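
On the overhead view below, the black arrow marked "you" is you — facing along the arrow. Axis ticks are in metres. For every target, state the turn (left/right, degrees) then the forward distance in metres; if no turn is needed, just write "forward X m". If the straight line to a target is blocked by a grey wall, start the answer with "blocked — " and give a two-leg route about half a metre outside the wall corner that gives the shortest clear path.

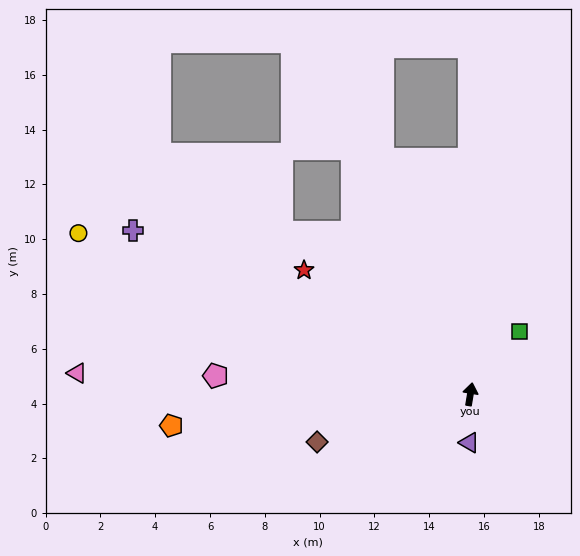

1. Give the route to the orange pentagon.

turn left 105°, forward 11.0 m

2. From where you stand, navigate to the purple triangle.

turn right 172°, forward 1.8 m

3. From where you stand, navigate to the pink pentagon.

turn left 95°, forward 9.3 m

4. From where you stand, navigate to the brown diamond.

turn left 117°, forward 5.9 m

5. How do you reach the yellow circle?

turn left 77°, forward 15.5 m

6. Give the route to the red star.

turn left 63°, forward 7.6 m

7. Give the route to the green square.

turn right 29°, forward 2.9 m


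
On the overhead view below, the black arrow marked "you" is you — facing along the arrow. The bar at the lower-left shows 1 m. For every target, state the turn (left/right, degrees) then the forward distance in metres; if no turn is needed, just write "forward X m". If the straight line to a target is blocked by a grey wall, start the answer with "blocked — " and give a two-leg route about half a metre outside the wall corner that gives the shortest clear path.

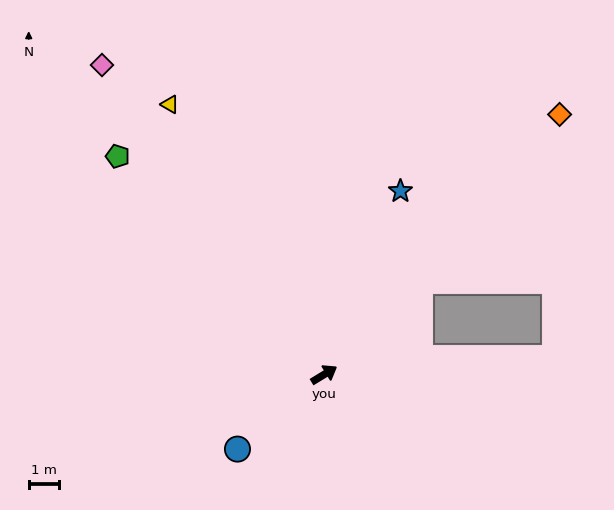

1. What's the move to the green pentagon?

turn left 102°, forward 10.0 m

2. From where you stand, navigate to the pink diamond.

turn left 94°, forward 12.7 m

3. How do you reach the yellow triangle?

turn left 88°, forward 10.4 m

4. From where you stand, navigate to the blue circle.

turn right 171°, forward 3.8 m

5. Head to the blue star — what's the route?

turn left 36°, forward 6.6 m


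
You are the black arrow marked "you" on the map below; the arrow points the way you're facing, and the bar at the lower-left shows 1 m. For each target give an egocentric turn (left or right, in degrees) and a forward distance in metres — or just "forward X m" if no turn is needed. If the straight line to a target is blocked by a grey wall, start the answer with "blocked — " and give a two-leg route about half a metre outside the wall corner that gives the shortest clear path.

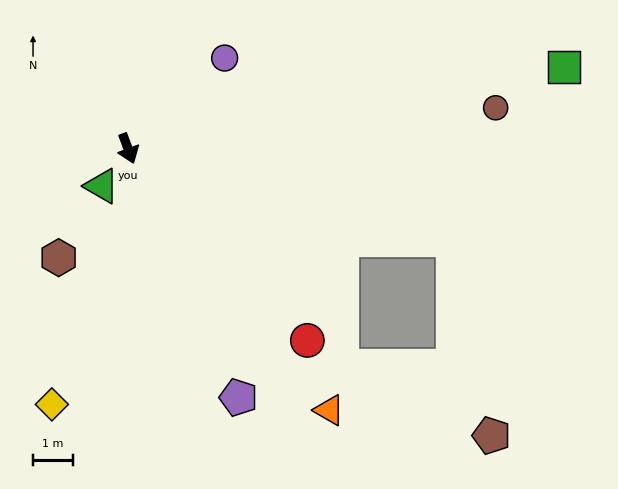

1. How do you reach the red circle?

turn left 23°, forward 6.5 m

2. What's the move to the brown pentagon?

blocked — turn left 54°, forward 8.4 m, then turn right 63°, forward 5.0 m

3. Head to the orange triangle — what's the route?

turn left 17°, forward 8.2 m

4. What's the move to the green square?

turn left 80°, forward 11.0 m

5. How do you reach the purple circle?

turn left 113°, forward 3.3 m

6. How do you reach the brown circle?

turn left 76°, forward 9.2 m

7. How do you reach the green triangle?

turn right 56°, forward 1.1 m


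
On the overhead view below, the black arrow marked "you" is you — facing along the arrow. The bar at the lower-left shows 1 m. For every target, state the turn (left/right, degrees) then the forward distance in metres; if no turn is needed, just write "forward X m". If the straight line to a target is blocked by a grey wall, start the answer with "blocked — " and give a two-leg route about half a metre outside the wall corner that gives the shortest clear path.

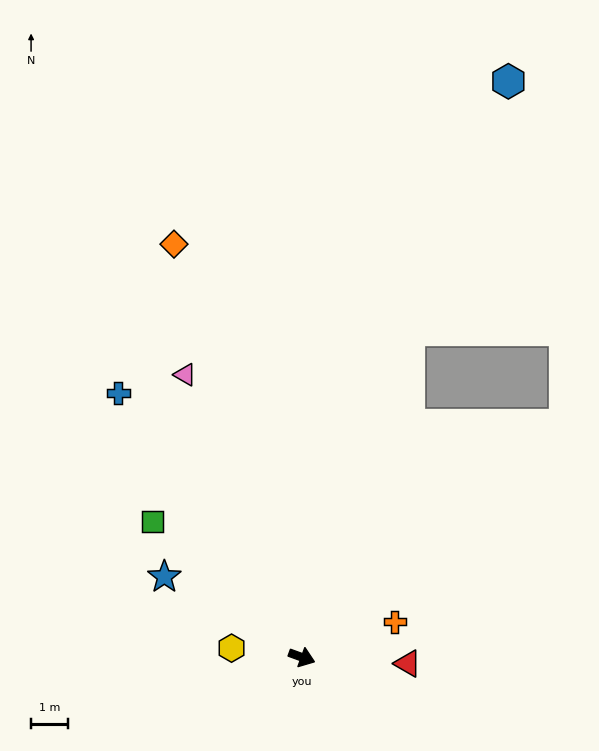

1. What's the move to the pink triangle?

turn left 132°, forward 8.3 m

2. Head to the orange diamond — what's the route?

turn left 127°, forward 11.7 m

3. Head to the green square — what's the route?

turn left 158°, forward 5.5 m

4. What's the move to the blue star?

turn left 170°, forward 4.3 m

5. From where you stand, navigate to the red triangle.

turn left 17°, forward 2.9 m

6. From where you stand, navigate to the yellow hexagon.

turn right 167°, forward 1.9 m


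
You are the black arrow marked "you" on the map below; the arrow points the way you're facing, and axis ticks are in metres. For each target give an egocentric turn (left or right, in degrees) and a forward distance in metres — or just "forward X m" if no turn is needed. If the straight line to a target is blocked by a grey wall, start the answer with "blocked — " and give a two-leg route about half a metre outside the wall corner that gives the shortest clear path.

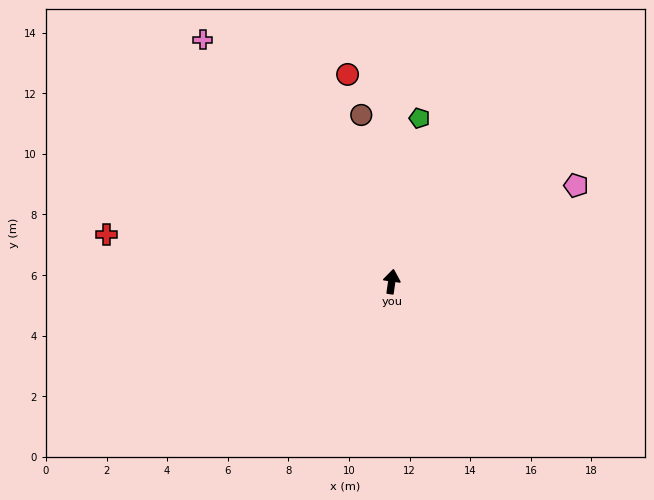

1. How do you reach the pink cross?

turn left 46°, forward 10.1 m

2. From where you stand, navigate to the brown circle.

turn left 18°, forward 5.6 m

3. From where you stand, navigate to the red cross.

turn left 89°, forward 9.5 m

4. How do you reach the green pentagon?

forward 5.5 m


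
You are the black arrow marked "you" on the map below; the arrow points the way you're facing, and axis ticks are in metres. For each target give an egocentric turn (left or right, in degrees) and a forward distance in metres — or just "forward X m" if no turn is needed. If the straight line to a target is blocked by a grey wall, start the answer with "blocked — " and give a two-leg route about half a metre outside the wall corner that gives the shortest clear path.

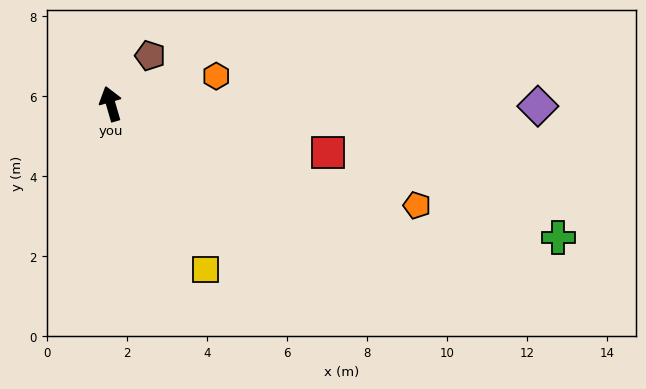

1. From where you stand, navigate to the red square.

turn right 119°, forward 5.6 m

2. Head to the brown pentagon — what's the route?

turn right 55°, forward 1.6 m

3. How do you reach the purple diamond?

turn right 106°, forward 10.7 m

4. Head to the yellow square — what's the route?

turn right 166°, forward 4.8 m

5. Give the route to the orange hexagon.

turn right 91°, forward 2.7 m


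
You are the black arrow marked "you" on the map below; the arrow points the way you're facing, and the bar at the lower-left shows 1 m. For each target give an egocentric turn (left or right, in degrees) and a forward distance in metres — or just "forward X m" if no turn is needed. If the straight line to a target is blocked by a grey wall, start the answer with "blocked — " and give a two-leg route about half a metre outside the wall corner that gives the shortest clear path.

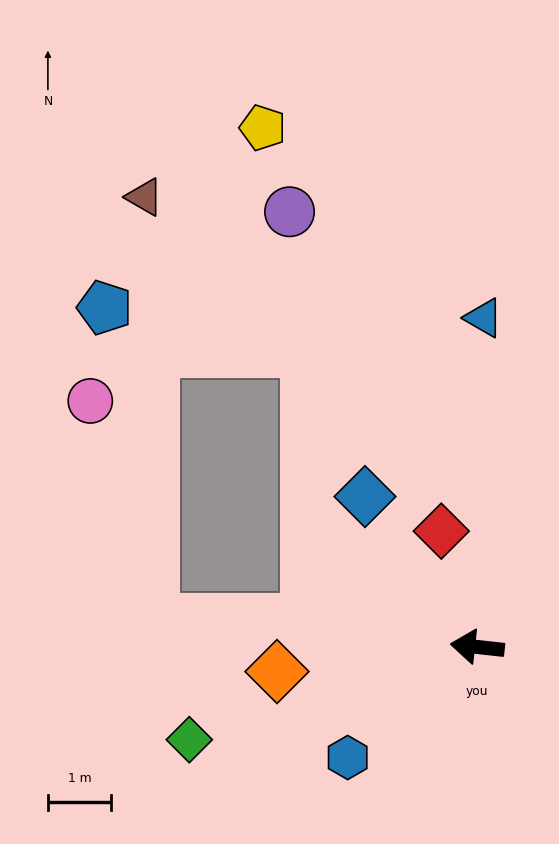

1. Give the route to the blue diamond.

turn right 47°, forward 3.0 m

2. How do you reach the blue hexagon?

turn left 47°, forward 2.7 m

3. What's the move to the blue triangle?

turn right 85°, forward 5.2 m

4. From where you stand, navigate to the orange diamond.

turn left 13°, forward 3.2 m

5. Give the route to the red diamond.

turn right 66°, forward 1.9 m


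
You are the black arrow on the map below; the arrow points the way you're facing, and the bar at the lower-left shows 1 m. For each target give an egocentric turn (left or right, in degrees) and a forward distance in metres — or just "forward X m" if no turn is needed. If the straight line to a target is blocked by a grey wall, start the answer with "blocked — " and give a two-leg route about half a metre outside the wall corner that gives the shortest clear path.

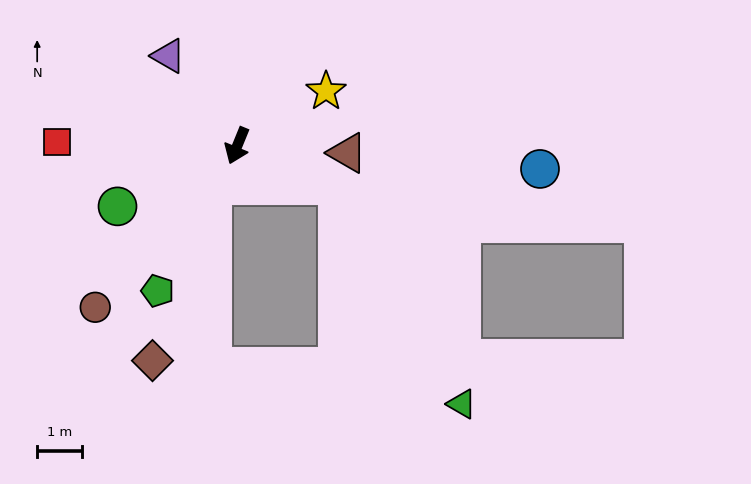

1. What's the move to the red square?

turn right 69°, forward 4.0 m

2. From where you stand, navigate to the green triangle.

blocked — turn left 91°, forward 2.4 m, then turn right 39°, forward 5.6 m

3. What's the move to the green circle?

turn right 41°, forward 3.0 m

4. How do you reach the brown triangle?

turn left 109°, forward 2.5 m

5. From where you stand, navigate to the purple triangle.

turn right 120°, forward 2.5 m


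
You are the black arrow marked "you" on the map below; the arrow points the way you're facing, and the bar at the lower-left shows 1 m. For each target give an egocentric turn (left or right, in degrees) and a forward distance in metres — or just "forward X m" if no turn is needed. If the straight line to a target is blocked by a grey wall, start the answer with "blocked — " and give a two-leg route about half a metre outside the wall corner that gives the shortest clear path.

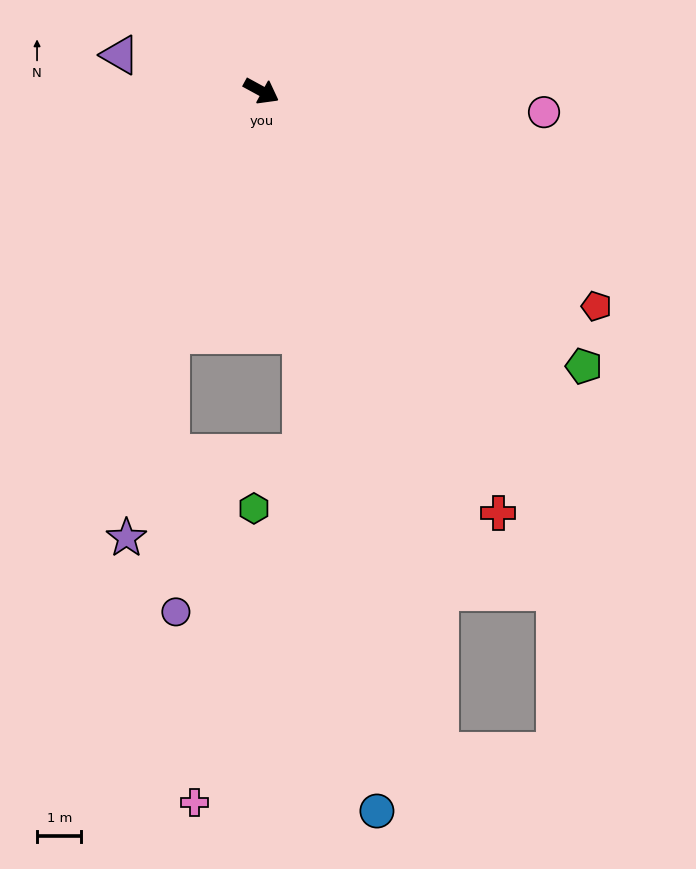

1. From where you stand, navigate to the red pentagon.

turn right 4°, forward 9.0 m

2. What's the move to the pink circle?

turn left 24°, forward 6.4 m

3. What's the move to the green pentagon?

turn right 12°, forward 9.6 m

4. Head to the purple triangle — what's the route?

turn right 166°, forward 3.3 m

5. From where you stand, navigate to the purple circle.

blocked — turn right 82°, forward 5.9 m, then turn left 22°, forward 6.3 m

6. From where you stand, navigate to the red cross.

turn right 32°, forward 10.9 m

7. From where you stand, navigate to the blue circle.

turn right 52°, forward 16.5 m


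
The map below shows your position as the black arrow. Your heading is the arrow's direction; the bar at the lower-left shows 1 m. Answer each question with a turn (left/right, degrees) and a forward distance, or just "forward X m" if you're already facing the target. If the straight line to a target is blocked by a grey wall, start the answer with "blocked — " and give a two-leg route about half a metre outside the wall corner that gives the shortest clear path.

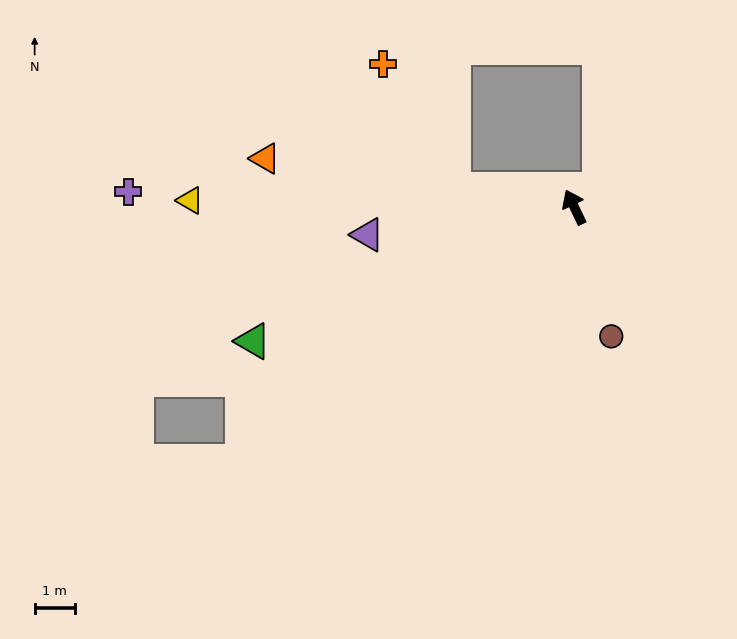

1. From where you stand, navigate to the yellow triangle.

turn left 63°, forward 9.5 m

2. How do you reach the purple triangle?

turn left 72°, forward 5.1 m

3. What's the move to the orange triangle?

turn left 55°, forward 7.7 m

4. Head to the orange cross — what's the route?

blocked — turn left 56°, forward 3.0 m, then turn right 52°, forward 3.5 m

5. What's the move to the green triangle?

turn left 87°, forward 8.6 m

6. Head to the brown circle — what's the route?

turn left 170°, forward 3.3 m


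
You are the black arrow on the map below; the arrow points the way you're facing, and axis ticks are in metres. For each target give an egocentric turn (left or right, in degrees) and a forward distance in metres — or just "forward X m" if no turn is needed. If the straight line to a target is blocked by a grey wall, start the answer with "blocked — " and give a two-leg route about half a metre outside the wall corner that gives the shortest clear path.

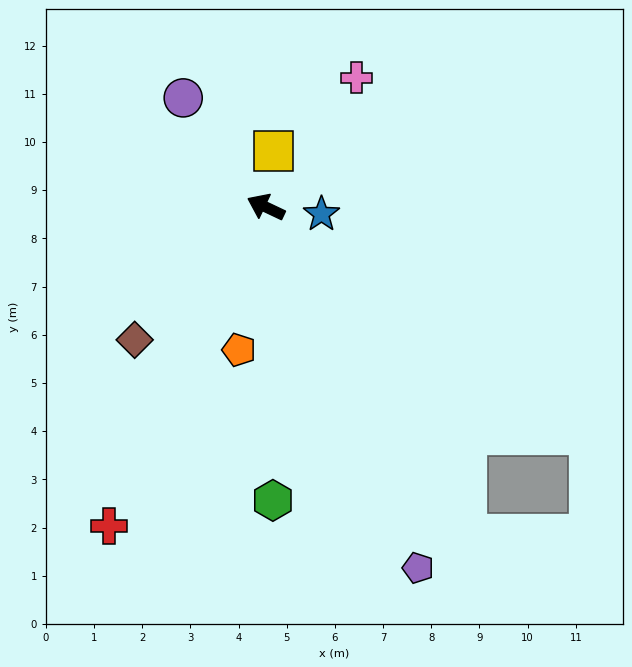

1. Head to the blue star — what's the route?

turn right 162°, forward 1.2 m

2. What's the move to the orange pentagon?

turn left 105°, forward 3.0 m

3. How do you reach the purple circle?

turn right 28°, forward 2.8 m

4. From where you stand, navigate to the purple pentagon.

turn left 138°, forward 8.1 m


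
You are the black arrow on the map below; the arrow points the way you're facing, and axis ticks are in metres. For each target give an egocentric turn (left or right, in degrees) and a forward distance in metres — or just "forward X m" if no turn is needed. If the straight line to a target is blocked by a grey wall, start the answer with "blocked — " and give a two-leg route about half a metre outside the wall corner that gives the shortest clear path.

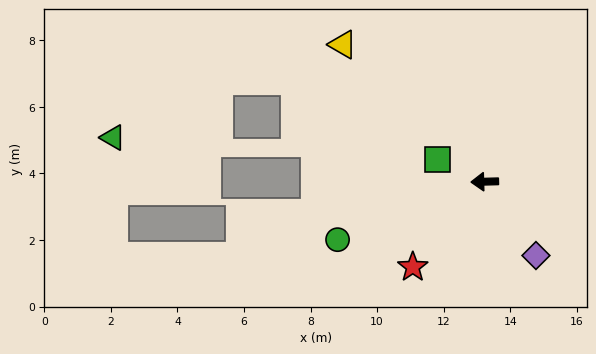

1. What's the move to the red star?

turn left 48°, forward 3.4 m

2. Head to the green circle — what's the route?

turn left 20°, forward 4.8 m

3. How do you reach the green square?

turn right 27°, forward 1.6 m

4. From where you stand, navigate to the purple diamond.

turn left 123°, forward 2.7 m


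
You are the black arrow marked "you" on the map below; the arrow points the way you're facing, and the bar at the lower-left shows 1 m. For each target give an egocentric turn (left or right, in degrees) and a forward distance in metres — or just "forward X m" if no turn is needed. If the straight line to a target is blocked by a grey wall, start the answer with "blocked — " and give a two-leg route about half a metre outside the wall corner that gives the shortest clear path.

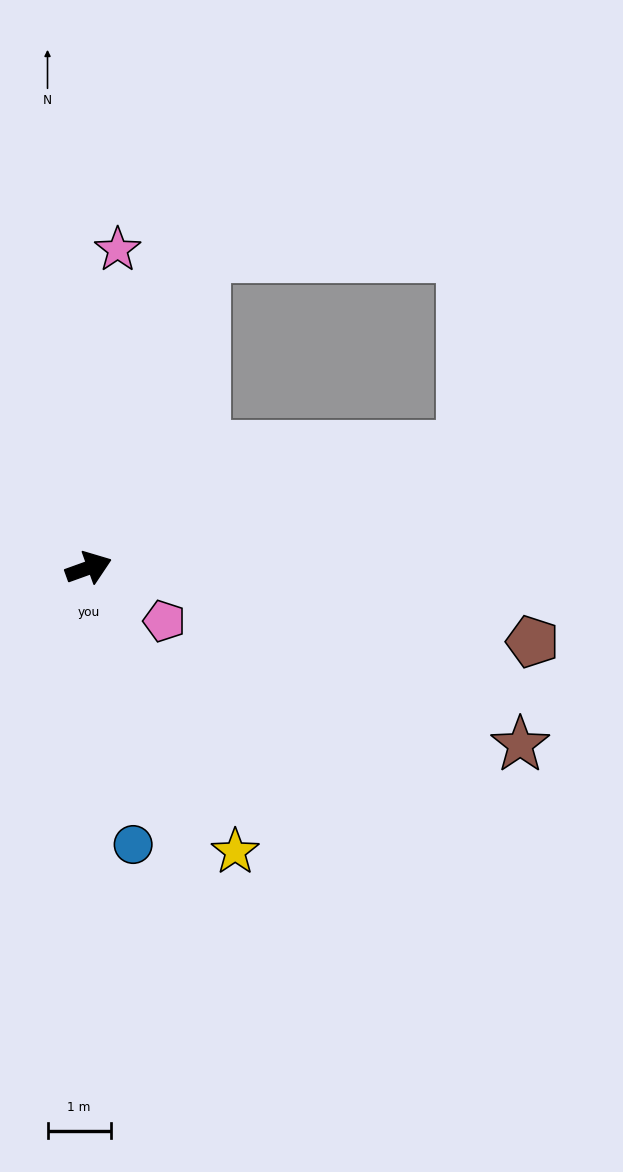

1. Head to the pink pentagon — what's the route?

turn right 55°, forward 1.5 m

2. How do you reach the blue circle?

turn right 101°, forward 4.4 m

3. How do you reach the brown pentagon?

turn right 29°, forward 7.1 m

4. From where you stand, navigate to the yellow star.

turn right 82°, forward 5.1 m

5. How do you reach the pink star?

turn left 65°, forward 5.1 m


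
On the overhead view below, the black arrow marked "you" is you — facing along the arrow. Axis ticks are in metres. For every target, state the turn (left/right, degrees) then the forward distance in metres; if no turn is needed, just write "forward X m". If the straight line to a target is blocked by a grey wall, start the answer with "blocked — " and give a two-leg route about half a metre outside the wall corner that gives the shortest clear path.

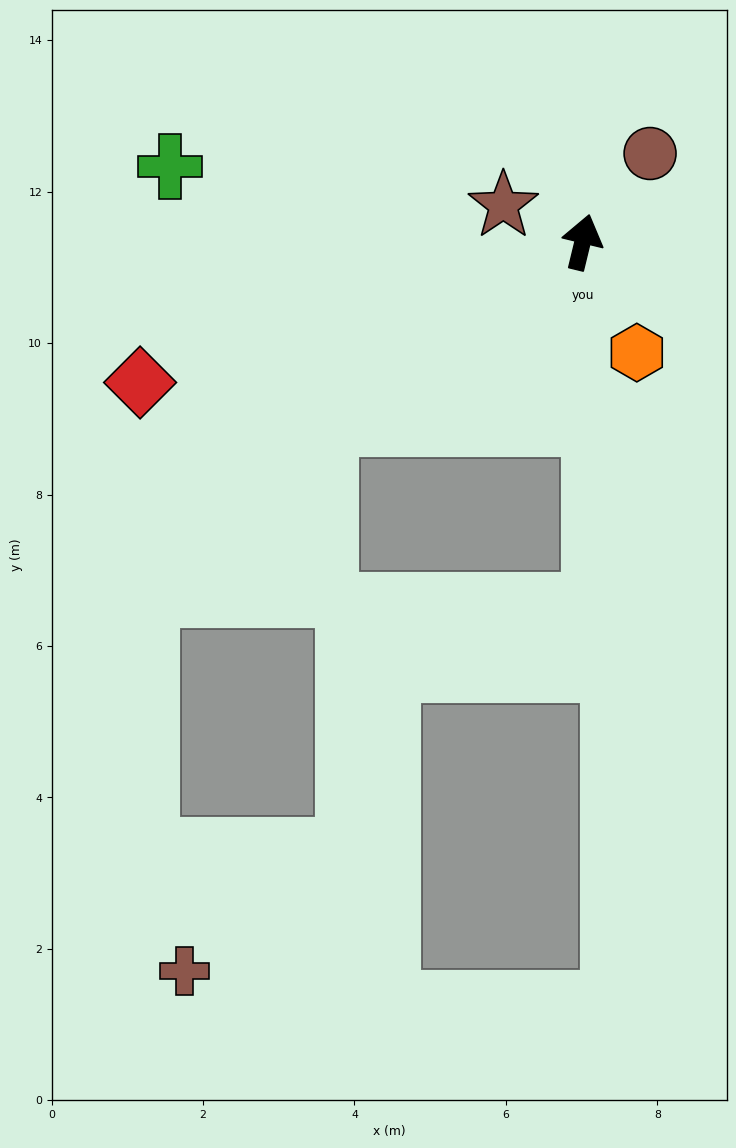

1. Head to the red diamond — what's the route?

turn left 121°, forward 6.1 m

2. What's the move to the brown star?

turn left 79°, forward 1.2 m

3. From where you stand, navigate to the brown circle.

turn right 24°, forward 1.5 m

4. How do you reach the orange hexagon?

turn right 140°, forward 1.6 m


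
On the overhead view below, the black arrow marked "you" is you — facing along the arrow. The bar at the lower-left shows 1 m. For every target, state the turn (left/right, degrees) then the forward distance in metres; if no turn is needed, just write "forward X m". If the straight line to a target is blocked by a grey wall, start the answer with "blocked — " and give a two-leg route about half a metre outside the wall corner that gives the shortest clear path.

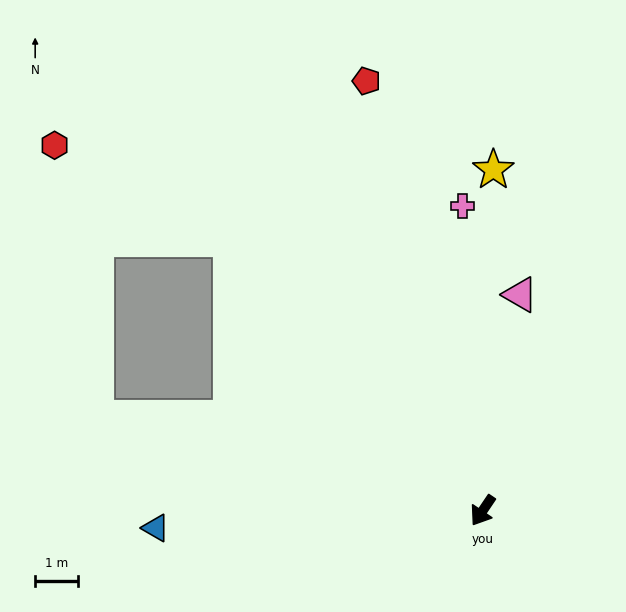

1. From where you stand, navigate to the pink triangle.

turn right 156°, forward 5.1 m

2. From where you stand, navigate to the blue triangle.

turn right 53°, forward 7.7 m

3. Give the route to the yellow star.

turn right 148°, forward 8.0 m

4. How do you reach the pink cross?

turn right 142°, forward 7.2 m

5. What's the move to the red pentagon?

turn right 131°, forward 10.4 m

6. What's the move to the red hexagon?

blocked — turn right 103°, forward 8.7 m, then turn left 19°, forward 4.7 m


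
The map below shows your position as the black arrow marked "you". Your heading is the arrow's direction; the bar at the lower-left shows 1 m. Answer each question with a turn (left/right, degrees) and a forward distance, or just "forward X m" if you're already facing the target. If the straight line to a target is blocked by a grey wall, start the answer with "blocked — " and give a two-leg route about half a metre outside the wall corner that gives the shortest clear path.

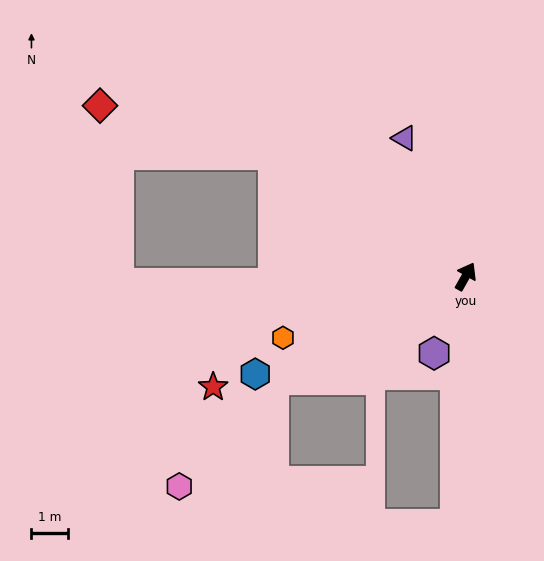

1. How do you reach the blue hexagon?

turn left 144°, forward 6.4 m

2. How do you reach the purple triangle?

turn left 53°, forward 4.2 m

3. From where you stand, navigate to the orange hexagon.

turn left 138°, forward 5.3 m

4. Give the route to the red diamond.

blocked — turn left 87°, forward 6.3 m, then turn left 17°, forward 5.0 m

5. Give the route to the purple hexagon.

turn right 173°, forward 2.3 m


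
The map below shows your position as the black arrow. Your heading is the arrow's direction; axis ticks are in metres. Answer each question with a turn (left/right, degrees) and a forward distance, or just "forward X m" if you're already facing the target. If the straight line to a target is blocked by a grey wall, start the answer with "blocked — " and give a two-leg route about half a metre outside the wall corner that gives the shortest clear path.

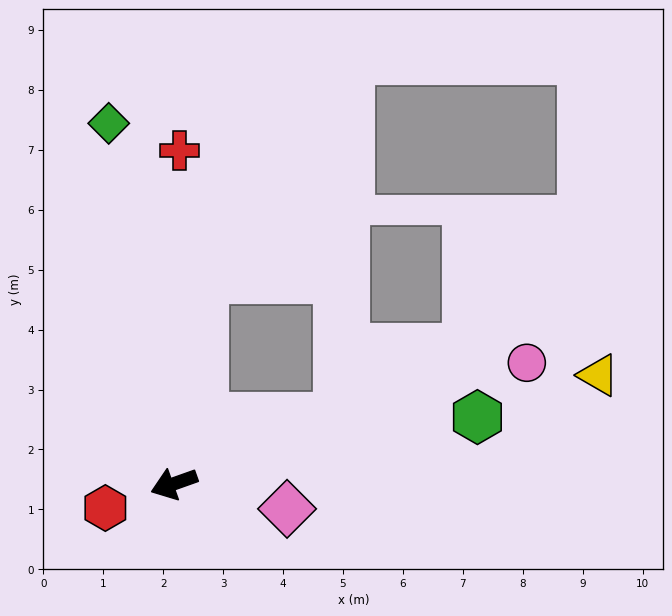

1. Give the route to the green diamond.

turn right 99°, forward 6.1 m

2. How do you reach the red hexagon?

forward 1.2 m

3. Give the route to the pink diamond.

turn left 148°, forward 1.9 m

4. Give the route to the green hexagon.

turn left 173°, forward 5.2 m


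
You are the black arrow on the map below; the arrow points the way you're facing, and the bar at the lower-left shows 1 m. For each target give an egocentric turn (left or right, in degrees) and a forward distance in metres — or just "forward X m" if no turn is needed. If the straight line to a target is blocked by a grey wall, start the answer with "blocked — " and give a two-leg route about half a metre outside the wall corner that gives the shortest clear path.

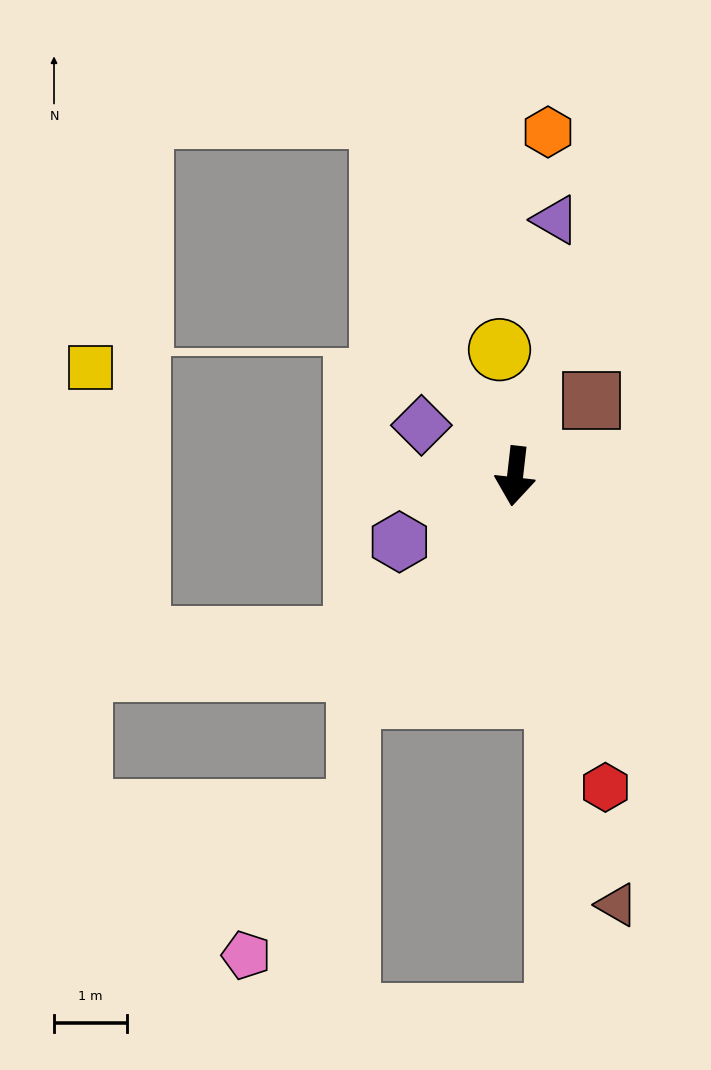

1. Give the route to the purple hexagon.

turn right 54°, forward 1.8 m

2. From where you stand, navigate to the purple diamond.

turn right 112°, forward 1.5 m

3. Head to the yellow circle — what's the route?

turn right 166°, forward 1.7 m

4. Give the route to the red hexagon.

turn left 23°, forward 4.4 m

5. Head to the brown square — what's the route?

turn left 141°, forward 1.5 m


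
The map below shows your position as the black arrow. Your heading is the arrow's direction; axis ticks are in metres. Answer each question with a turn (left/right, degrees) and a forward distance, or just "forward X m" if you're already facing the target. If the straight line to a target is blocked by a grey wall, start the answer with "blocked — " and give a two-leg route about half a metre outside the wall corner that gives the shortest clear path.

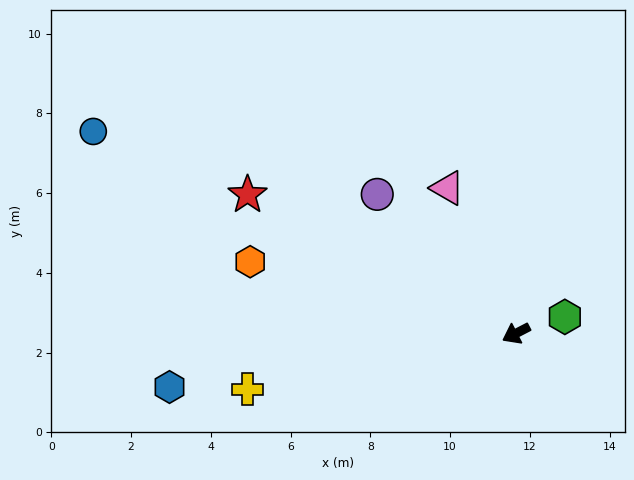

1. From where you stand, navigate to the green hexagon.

turn left 171°, forward 1.3 m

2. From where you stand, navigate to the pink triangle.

turn right 92°, forward 4.0 m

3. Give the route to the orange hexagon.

turn right 42°, forward 6.9 m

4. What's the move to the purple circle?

turn right 72°, forward 4.9 m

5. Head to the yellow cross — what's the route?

turn right 16°, forward 6.9 m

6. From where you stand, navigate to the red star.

turn right 55°, forward 7.6 m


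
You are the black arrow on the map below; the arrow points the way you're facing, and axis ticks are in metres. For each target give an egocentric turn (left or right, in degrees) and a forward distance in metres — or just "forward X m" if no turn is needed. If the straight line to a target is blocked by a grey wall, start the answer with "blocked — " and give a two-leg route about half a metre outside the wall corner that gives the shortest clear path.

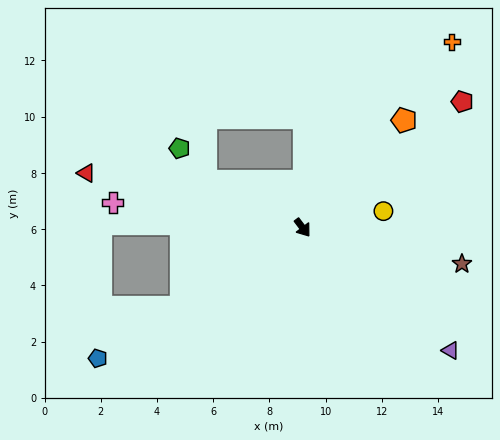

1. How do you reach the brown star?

turn left 40°, forward 5.8 m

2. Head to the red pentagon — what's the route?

turn left 91°, forward 7.2 m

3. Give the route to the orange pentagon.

turn left 100°, forward 5.3 m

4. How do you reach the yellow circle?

turn left 64°, forward 2.9 m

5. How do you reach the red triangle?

turn right 141°, forward 7.9 m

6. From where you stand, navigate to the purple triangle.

turn left 13°, forward 6.8 m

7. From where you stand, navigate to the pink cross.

turn right 135°, forward 6.8 m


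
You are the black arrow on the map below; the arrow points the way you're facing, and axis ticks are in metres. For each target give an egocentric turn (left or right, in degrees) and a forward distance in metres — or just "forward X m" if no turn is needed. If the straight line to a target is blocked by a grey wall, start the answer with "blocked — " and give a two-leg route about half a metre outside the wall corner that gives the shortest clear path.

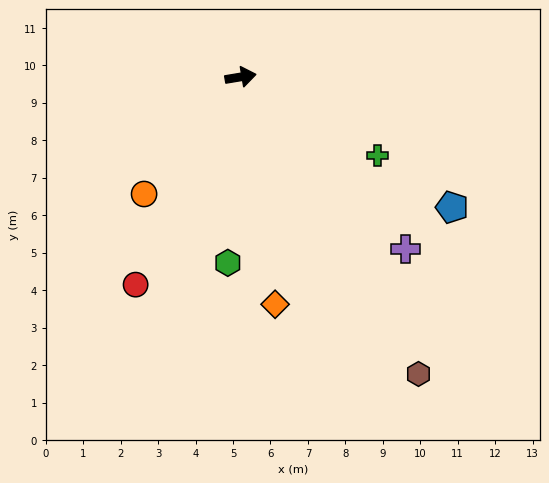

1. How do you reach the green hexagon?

turn right 103°, forward 5.0 m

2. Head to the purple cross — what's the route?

turn right 56°, forward 6.4 m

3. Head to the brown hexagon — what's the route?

turn right 69°, forward 9.2 m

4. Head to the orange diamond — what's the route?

turn right 91°, forward 6.1 m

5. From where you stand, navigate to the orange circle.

turn right 139°, forward 4.1 m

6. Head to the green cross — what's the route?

turn right 39°, forward 4.2 m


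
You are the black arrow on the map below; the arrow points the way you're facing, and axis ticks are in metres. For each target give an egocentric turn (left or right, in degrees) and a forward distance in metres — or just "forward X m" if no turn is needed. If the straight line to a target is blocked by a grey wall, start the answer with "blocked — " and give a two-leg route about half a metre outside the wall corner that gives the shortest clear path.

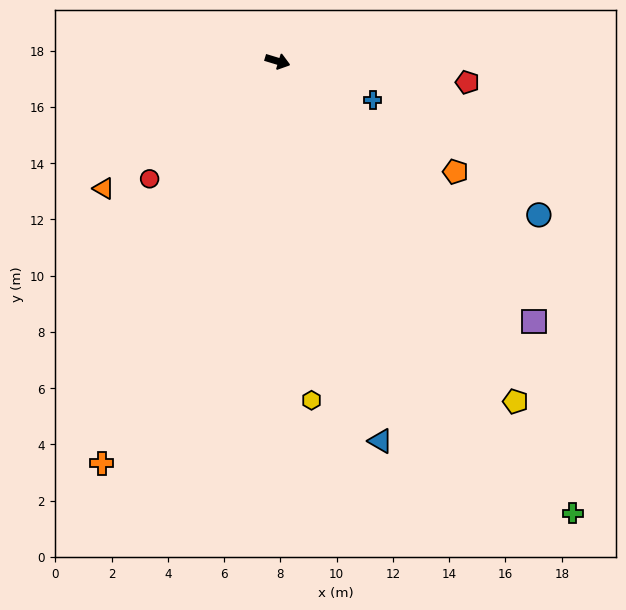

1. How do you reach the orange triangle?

turn right 127°, forward 7.7 m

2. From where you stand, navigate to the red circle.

turn right 120°, forward 6.2 m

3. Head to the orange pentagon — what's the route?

turn right 15°, forward 7.4 m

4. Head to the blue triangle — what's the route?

turn right 58°, forward 14.0 m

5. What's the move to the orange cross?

turn right 97°, forward 15.6 m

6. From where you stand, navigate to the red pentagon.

turn left 11°, forward 6.8 m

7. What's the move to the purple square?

turn right 29°, forward 13.0 m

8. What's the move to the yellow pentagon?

turn right 38°, forward 14.8 m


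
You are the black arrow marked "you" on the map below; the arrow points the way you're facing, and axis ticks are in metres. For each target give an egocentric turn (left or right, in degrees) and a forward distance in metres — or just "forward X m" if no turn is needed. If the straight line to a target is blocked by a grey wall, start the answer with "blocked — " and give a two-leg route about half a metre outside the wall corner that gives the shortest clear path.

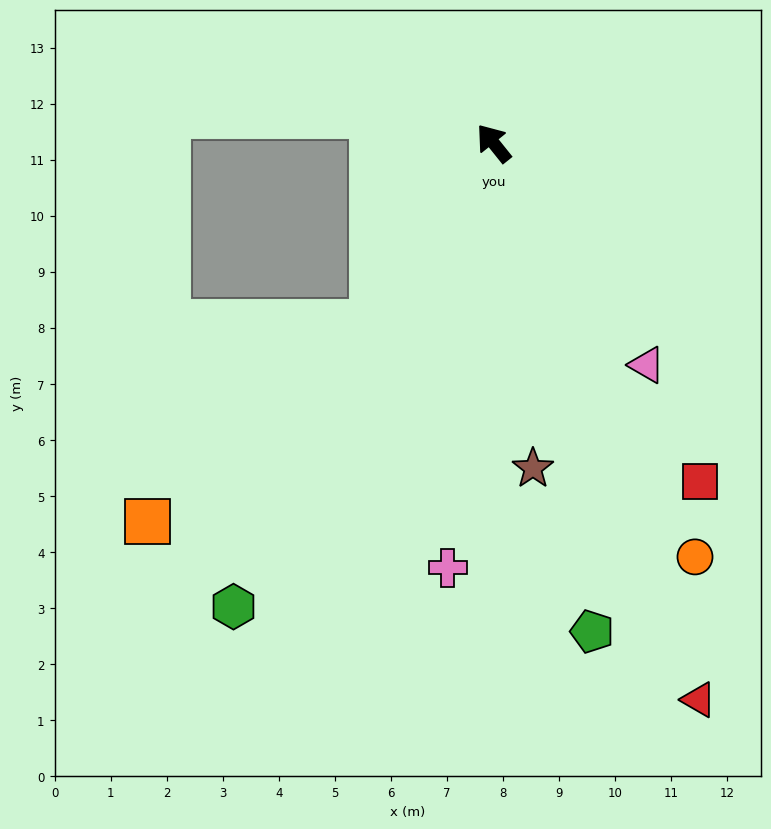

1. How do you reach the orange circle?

turn left 167°, forward 8.2 m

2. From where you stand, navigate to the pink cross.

turn left 135°, forward 7.6 m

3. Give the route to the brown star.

turn left 148°, forward 5.8 m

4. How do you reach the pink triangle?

turn left 176°, forward 4.8 m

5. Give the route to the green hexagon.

turn left 112°, forward 9.5 m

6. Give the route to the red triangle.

turn left 161°, forward 10.6 m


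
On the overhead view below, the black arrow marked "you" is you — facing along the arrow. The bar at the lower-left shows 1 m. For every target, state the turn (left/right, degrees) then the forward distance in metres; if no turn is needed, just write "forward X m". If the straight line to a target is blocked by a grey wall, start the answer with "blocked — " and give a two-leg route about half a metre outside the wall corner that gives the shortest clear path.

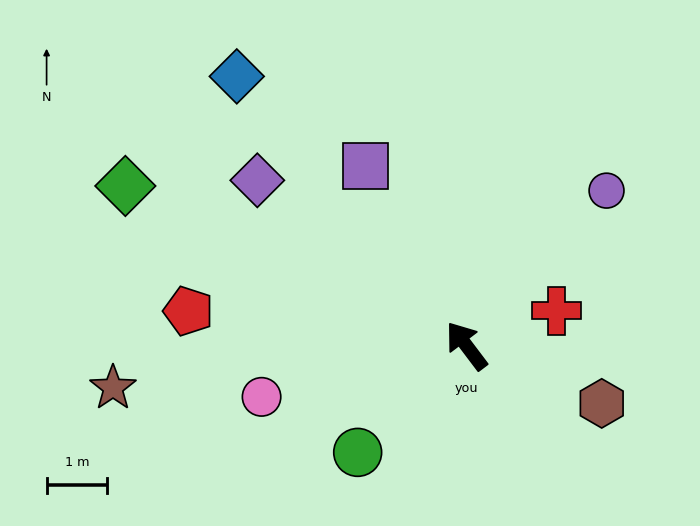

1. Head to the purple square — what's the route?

turn right 8°, forward 3.4 m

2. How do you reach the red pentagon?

turn left 46°, forward 4.6 m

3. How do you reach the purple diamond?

turn left 15°, forward 4.4 m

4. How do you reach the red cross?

turn right 106°, forward 1.6 m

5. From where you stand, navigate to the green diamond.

turn left 28°, forward 6.2 m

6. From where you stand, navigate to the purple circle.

turn right 79°, forward 3.4 m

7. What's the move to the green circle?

turn left 97°, forward 2.5 m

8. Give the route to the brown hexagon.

turn right 150°, forward 2.4 m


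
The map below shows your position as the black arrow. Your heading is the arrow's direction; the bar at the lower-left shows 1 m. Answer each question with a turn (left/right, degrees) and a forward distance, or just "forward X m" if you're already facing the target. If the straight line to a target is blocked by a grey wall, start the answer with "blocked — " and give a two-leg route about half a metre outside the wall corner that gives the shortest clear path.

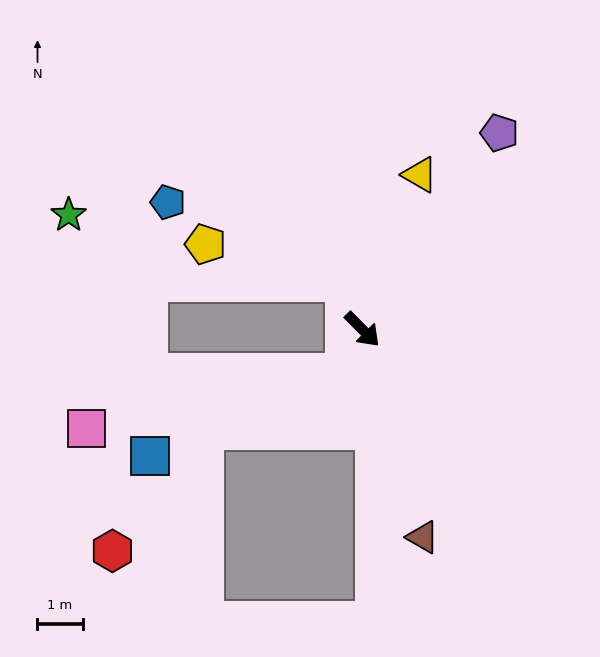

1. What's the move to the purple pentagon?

turn left 100°, forward 5.3 m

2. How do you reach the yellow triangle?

turn left 115°, forward 3.7 m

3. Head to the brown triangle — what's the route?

turn right 29°, forward 4.8 m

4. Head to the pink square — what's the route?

blocked — turn right 67°, forward 1.0 m, then turn right 55°, forward 5.8 m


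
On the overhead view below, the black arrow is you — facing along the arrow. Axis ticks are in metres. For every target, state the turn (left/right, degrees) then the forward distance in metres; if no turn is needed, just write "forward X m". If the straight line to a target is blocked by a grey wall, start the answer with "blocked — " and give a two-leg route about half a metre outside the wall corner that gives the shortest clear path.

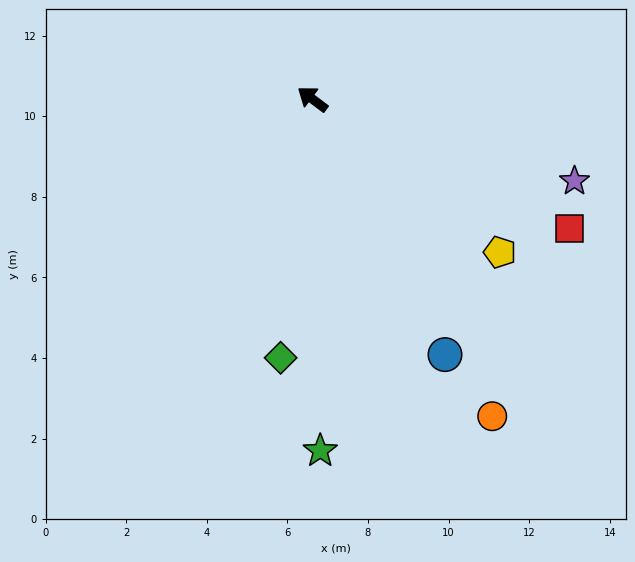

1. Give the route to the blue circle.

turn left 154°, forward 7.1 m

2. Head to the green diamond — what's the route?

turn left 120°, forward 6.5 m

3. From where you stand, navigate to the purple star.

turn right 160°, forward 6.8 m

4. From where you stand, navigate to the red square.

turn right 170°, forward 7.1 m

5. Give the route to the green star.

turn left 128°, forward 8.7 m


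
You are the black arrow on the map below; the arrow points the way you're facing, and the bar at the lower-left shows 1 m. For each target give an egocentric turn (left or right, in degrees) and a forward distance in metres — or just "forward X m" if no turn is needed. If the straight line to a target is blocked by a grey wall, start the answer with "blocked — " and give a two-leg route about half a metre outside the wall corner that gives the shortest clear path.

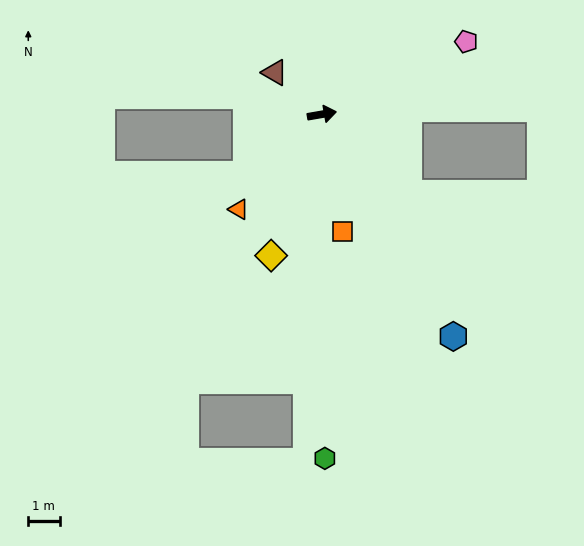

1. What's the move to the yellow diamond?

turn right 120°, forward 4.8 m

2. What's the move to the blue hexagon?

turn right 69°, forward 8.2 m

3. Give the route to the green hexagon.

turn right 99°, forward 11.0 m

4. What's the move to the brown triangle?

turn left 129°, forward 2.0 m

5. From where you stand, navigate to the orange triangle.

turn right 141°, forward 4.0 m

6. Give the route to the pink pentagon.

turn left 17°, forward 5.2 m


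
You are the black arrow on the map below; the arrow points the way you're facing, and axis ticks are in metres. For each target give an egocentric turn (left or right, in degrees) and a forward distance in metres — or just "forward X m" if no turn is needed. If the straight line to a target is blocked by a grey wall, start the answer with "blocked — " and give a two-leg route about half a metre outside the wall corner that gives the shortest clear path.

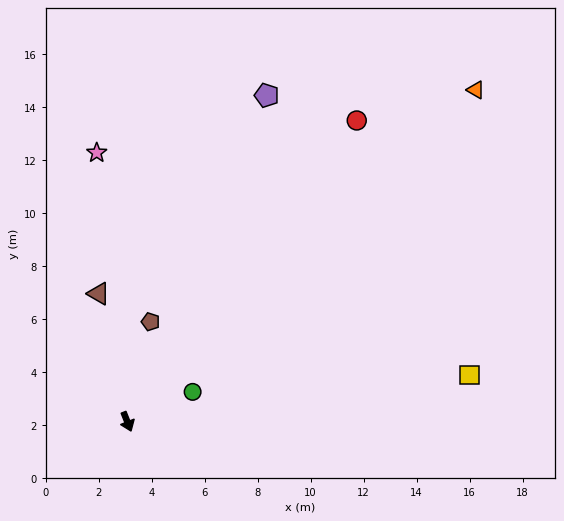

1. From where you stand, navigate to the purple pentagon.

turn left 135°, forward 13.4 m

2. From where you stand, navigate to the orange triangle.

turn left 112°, forward 18.2 m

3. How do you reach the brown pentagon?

turn left 145°, forward 3.9 m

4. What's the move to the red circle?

turn left 121°, forward 14.3 m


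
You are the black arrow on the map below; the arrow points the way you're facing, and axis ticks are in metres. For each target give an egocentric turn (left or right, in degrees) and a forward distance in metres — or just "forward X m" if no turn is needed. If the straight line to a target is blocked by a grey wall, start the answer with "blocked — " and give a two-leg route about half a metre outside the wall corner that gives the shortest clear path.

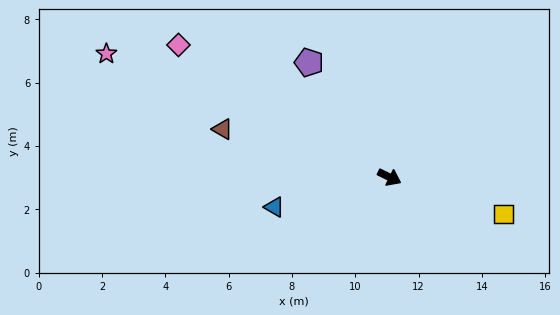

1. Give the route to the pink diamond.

turn left 174°, forward 7.9 m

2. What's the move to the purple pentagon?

turn left 151°, forward 4.4 m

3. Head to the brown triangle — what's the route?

turn right 170°, forward 5.5 m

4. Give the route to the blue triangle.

turn right 139°, forward 3.8 m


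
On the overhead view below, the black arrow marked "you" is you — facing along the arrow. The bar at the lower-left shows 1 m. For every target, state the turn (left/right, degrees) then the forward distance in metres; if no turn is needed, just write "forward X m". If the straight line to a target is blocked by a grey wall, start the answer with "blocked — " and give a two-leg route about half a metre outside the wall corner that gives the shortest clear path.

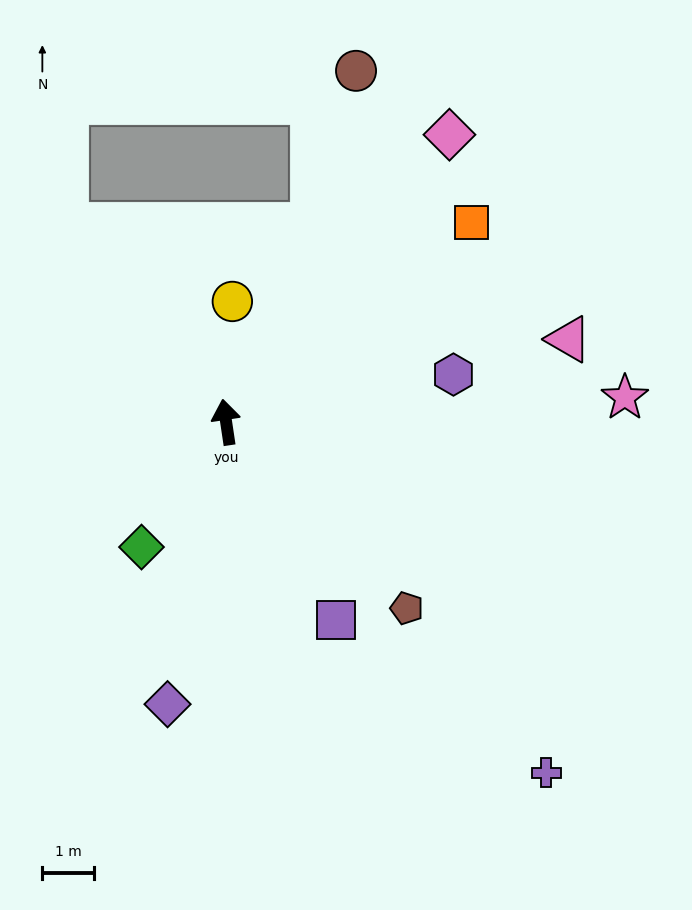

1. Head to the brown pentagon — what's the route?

turn right 144°, forward 5.0 m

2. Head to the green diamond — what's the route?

turn left 137°, forward 2.9 m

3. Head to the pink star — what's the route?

turn right 95°, forward 7.7 m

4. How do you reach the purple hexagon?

turn right 87°, forward 4.5 m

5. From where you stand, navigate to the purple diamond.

turn left 160°, forward 5.5 m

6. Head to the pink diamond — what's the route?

turn right 46°, forward 7.0 m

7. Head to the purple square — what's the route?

turn right 159°, forward 4.3 m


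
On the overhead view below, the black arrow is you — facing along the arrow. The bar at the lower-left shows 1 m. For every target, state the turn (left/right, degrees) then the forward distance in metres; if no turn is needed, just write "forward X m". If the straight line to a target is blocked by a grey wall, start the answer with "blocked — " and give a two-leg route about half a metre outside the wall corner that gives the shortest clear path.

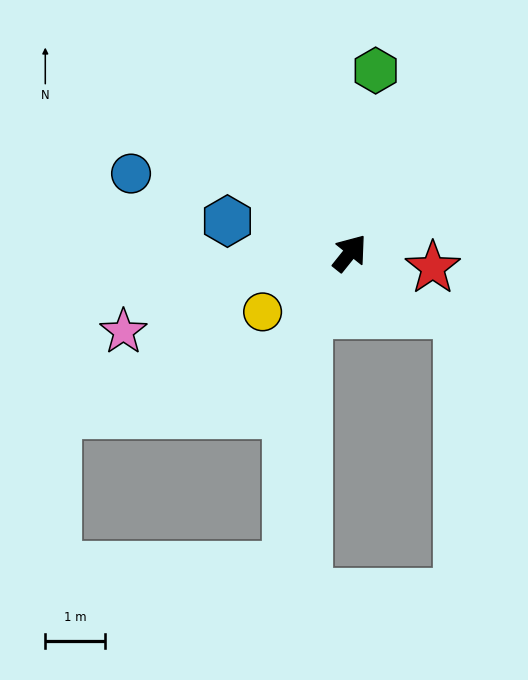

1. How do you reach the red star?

turn right 62°, forward 1.4 m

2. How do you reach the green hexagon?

turn left 31°, forward 3.1 m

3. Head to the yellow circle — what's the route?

turn left 163°, forward 1.8 m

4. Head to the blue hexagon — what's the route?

turn left 114°, forward 2.1 m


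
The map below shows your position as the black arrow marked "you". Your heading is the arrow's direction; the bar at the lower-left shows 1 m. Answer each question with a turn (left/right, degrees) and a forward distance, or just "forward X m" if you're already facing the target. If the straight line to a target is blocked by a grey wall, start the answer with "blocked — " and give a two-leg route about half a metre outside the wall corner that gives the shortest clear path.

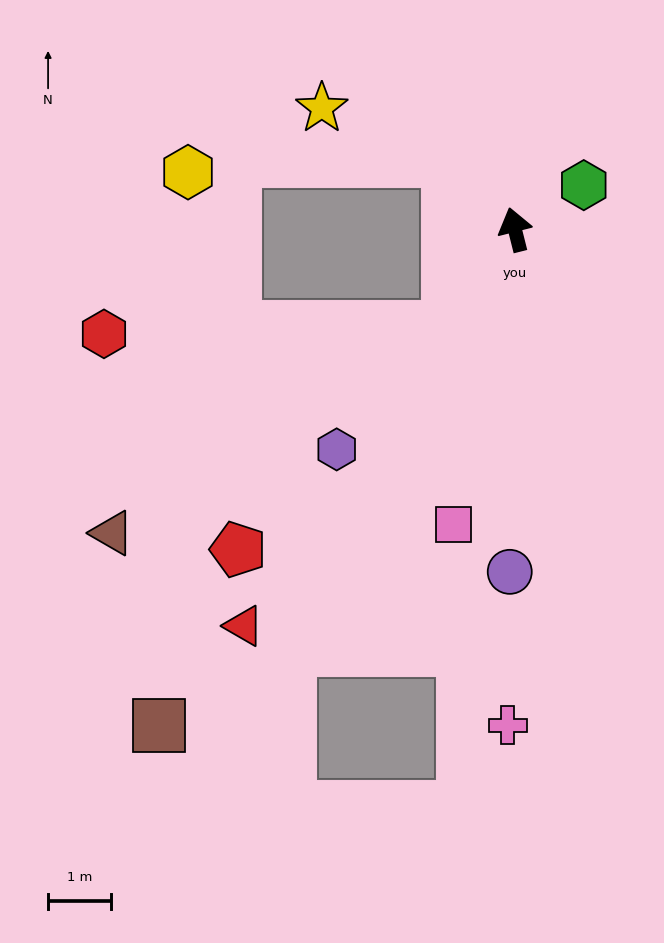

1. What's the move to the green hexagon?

turn right 71°, forward 1.3 m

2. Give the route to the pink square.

turn left 154°, forward 4.8 m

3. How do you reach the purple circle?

turn left 165°, forward 5.5 m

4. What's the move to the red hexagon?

blocked — turn left 132°, forward 1.9 m, then turn right 55°, forward 5.5 m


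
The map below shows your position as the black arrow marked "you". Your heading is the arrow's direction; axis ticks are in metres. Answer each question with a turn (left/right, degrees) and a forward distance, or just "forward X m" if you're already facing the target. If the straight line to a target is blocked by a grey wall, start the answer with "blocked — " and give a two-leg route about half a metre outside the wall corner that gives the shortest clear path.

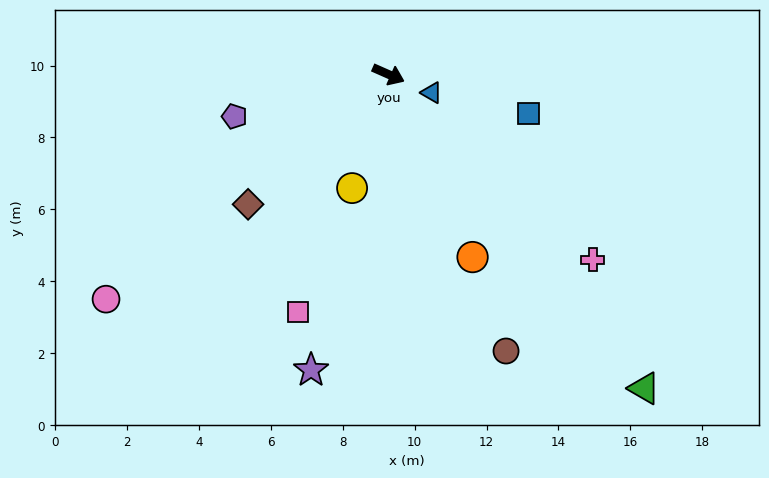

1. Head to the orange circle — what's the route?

turn right 41°, forward 5.6 m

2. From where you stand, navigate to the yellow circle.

turn right 84°, forward 3.3 m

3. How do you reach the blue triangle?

forward 1.3 m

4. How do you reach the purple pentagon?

turn right 141°, forward 4.4 m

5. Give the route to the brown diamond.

turn right 113°, forward 5.3 m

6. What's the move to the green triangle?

turn right 27°, forward 11.3 m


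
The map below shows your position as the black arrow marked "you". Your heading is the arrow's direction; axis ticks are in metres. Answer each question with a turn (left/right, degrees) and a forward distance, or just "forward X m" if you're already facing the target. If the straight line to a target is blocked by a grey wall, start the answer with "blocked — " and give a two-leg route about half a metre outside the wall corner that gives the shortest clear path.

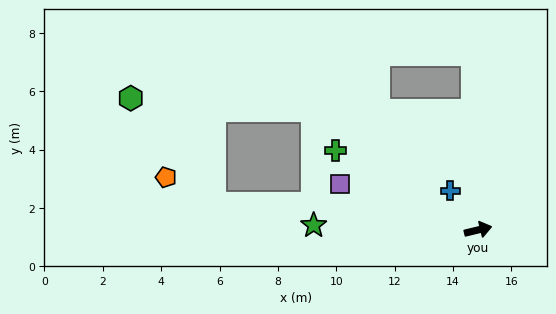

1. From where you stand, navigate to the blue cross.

turn left 112°, forward 1.6 m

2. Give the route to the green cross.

turn left 137°, forward 5.6 m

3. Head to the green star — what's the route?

turn left 165°, forward 5.6 m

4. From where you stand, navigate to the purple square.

turn left 148°, forward 5.0 m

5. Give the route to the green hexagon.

blocked — turn left 130°, forward 7.0 m, then turn left 33°, forward 6.3 m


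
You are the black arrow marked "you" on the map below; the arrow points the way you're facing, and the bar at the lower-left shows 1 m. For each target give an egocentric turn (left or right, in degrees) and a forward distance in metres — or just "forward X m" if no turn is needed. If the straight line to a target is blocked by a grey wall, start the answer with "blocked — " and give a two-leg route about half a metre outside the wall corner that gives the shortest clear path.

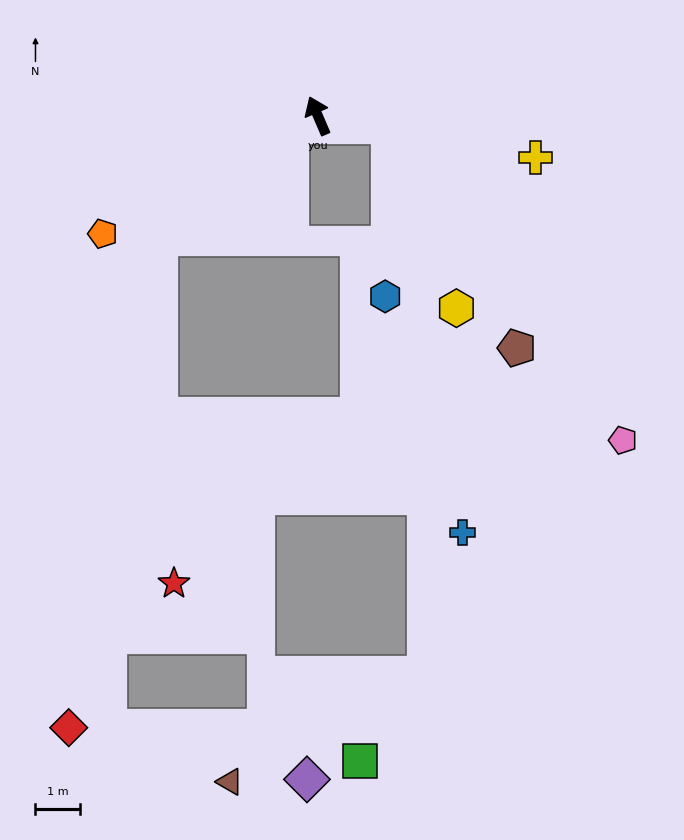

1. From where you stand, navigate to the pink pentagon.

blocked — turn right 121°, forward 1.6 m, then turn right 46°, forward 8.9 m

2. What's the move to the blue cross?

blocked — turn right 121°, forward 1.6 m, then turn right 72°, forward 9.4 m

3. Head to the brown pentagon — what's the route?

blocked — turn right 121°, forward 1.6 m, then turn right 53°, forward 5.8 m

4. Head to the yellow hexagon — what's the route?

blocked — turn right 121°, forward 1.6 m, then turn right 62°, forward 4.4 m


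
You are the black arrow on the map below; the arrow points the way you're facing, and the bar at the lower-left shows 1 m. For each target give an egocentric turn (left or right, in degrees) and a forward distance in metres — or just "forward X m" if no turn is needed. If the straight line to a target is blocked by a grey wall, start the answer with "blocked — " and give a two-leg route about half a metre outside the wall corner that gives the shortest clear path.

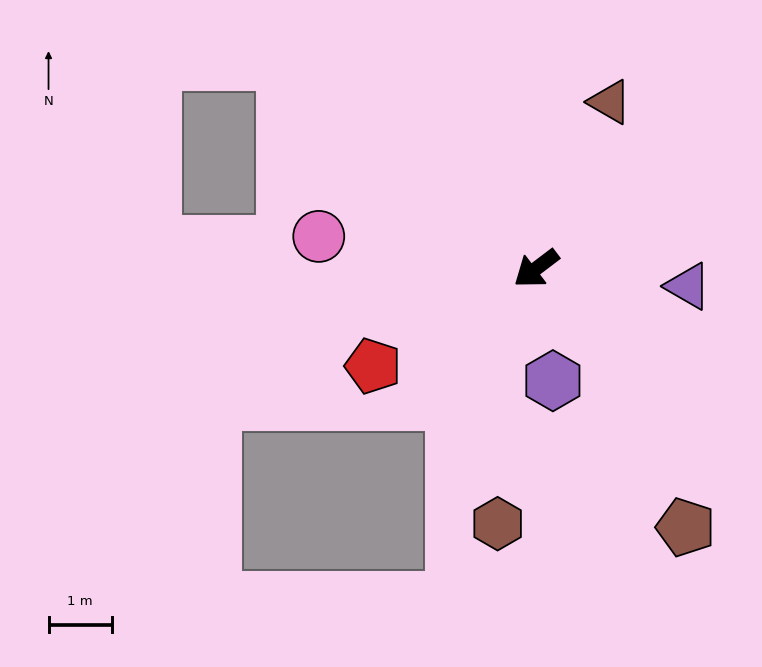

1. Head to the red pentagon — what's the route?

turn right 6°, forward 3.0 m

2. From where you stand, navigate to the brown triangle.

turn right 151°, forward 2.9 m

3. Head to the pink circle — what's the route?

turn right 46°, forward 3.5 m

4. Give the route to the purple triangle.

turn left 136°, forward 2.4 m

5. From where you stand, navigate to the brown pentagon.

turn left 83°, forward 4.7 m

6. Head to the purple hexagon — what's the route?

turn left 61°, forward 1.8 m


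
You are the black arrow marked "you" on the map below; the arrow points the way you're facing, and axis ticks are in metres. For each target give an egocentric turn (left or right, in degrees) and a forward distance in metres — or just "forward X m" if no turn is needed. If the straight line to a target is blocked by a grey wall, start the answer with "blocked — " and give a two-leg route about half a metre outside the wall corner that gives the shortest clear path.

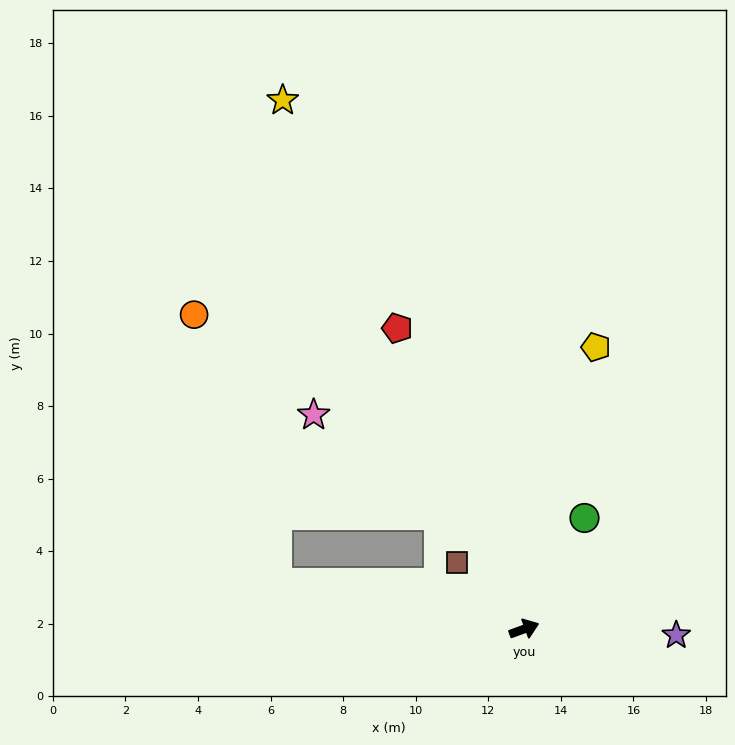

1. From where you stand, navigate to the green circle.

turn left 41°, forward 3.5 m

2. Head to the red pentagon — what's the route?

turn left 93°, forward 9.0 m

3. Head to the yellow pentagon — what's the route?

turn left 56°, forward 8.0 m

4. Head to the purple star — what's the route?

turn right 23°, forward 4.2 m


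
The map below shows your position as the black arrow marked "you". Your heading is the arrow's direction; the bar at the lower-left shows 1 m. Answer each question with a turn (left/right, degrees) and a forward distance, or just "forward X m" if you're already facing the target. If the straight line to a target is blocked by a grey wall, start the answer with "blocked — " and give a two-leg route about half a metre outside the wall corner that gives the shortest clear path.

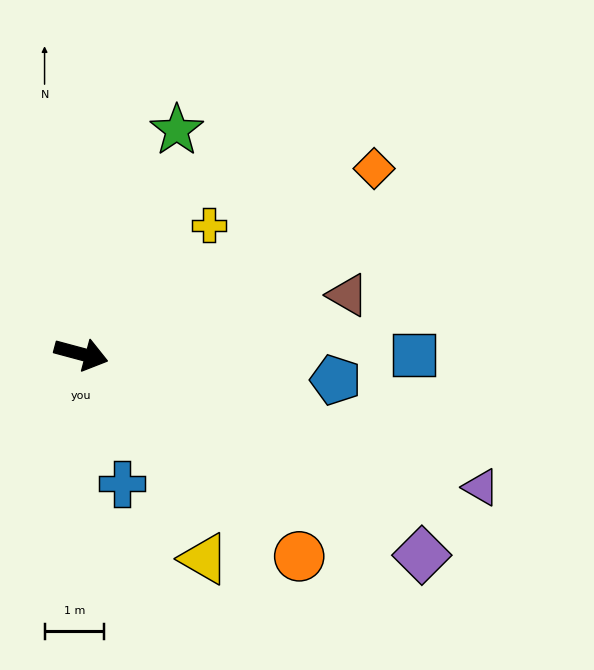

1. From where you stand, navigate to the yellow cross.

turn left 60°, forward 3.1 m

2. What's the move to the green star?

turn left 82°, forward 4.1 m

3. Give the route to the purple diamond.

turn right 16°, forward 6.7 m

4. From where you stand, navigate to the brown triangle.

turn left 27°, forward 4.6 m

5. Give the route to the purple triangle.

turn right 3°, forward 7.1 m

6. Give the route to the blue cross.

turn right 57°, forward 2.3 m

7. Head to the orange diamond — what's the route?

turn left 47°, forward 5.8 m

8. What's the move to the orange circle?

turn right 28°, forward 5.0 m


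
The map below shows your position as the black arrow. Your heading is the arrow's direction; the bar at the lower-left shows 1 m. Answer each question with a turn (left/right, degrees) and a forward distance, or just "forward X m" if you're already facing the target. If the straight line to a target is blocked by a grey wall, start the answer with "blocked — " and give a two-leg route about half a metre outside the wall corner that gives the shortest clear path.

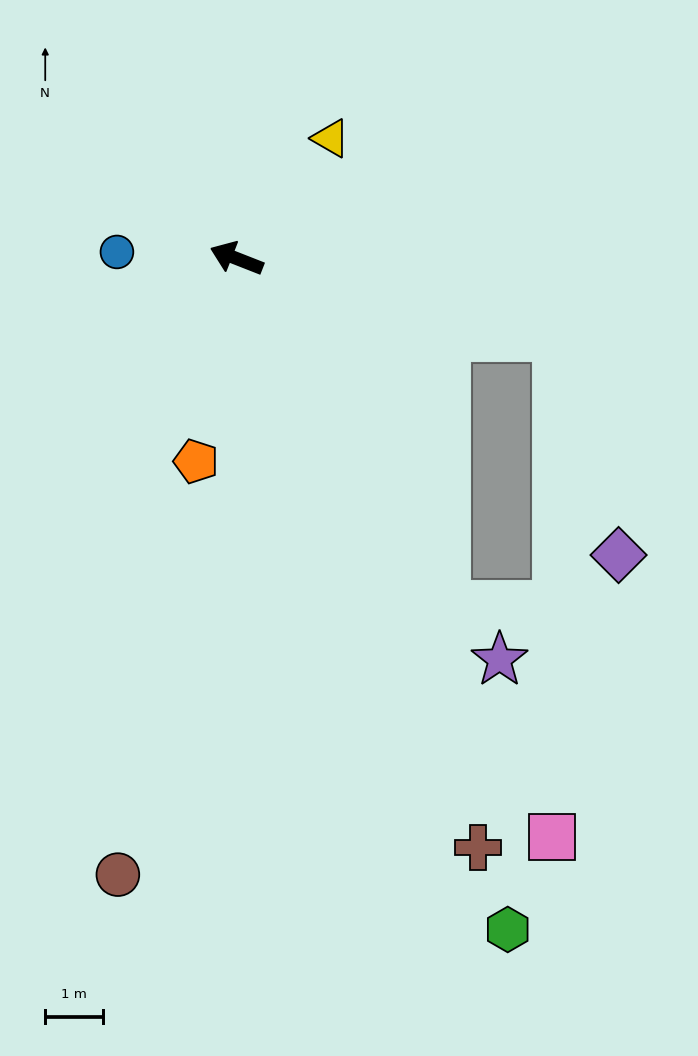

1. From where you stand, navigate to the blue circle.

turn left 18°, forward 2.1 m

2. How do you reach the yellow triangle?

turn right 107°, forward 2.7 m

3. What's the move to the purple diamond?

blocked — turn right 172°, forward 5.7 m, then turn right 61°, forward 3.9 m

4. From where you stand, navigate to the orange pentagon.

turn left 100°, forward 3.6 m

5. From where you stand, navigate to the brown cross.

turn left 134°, forward 11.1 m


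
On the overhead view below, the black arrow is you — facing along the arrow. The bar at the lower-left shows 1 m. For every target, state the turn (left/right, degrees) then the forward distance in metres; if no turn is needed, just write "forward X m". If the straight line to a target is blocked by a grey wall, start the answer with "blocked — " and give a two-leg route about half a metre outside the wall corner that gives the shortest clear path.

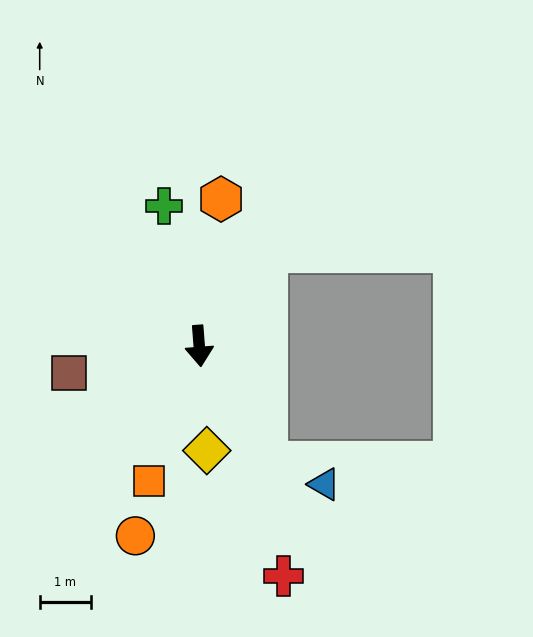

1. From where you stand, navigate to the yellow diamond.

forward 2.1 m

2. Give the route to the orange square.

turn right 25°, forward 2.8 m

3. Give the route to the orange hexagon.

turn left 167°, forward 2.9 m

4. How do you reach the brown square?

turn right 83°, forward 2.6 m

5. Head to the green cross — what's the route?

turn right 170°, forward 2.8 m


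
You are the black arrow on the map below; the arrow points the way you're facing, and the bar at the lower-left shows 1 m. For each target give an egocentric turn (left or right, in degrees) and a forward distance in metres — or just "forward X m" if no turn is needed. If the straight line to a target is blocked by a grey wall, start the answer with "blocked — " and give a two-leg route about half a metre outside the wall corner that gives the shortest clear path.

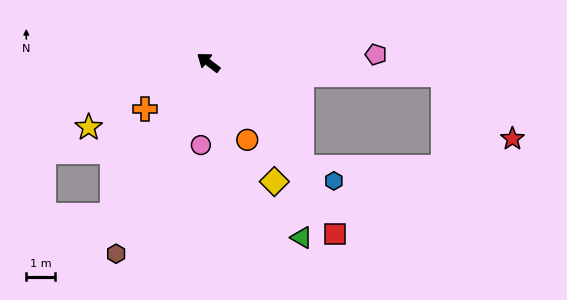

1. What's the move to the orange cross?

turn left 74°, forward 2.7 m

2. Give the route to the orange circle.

turn left 154°, forward 3.0 m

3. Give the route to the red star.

blocked — turn right 146°, forward 8.2 m, then turn right 39°, forward 3.3 m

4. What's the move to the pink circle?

turn left 122°, forward 2.9 m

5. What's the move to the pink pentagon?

turn right 140°, forward 5.8 m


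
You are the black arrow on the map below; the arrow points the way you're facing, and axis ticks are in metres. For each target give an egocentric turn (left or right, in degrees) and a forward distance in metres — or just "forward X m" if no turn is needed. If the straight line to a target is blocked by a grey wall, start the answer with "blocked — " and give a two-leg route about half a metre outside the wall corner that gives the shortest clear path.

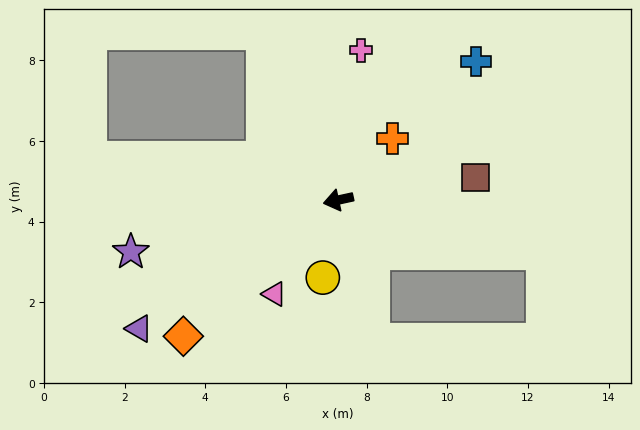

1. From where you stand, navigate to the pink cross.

turn right 111°, forward 3.8 m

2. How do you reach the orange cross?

turn right 144°, forward 2.0 m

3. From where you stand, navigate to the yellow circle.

turn left 66°, forward 2.0 m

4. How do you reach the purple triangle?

turn left 21°, forward 5.9 m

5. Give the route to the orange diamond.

turn left 29°, forward 5.1 m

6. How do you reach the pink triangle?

turn left 43°, forward 2.8 m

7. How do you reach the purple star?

forward 5.3 m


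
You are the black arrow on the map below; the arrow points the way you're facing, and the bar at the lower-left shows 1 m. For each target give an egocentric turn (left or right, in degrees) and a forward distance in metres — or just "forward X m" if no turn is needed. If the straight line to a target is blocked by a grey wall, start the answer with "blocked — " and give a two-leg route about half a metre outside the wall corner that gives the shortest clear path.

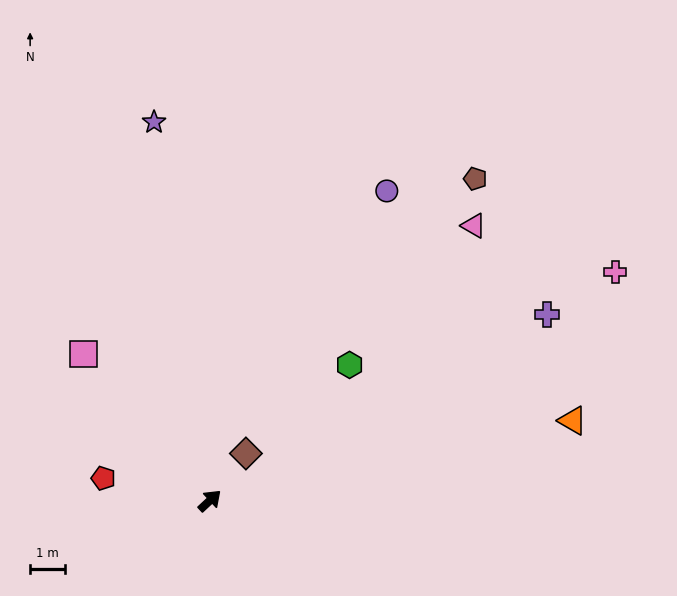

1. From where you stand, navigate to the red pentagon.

turn left 125°, forward 3.1 m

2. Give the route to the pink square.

turn left 88°, forward 5.6 m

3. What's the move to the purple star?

turn left 55°, forward 11.1 m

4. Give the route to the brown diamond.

turn left 10°, forward 1.7 m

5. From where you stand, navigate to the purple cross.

turn right 14°, forward 11.1 m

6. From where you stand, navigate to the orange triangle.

turn right 30°, forward 10.7 m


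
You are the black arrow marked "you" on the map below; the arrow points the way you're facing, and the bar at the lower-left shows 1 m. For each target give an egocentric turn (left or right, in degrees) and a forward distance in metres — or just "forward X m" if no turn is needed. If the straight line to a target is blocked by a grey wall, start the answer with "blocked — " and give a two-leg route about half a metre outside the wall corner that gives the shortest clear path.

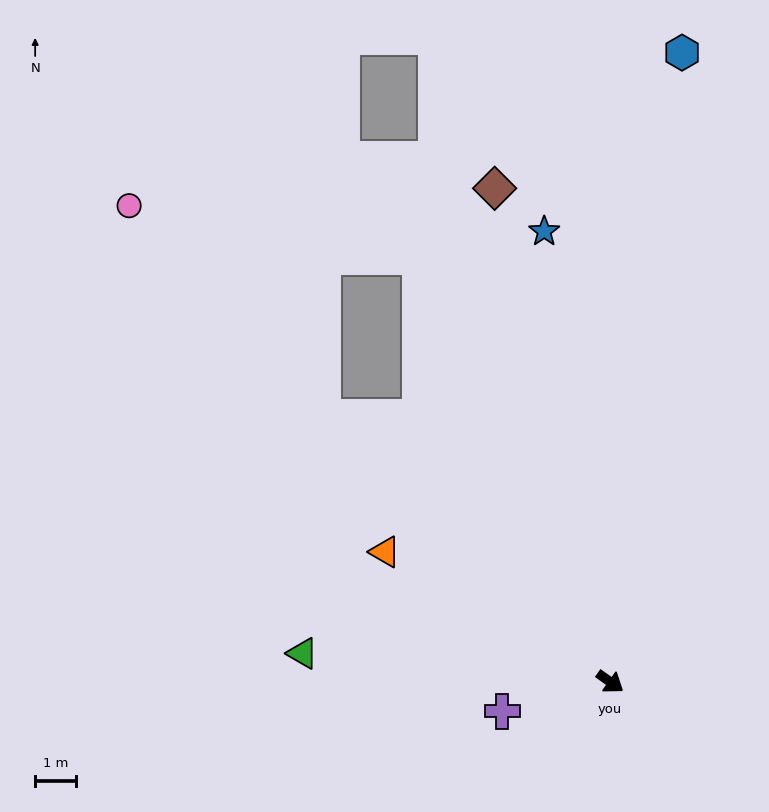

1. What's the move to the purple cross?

turn right 129°, forward 2.7 m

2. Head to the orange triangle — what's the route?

turn right 175°, forward 6.3 m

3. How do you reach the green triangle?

turn right 150°, forward 7.5 m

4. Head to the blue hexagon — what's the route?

turn left 119°, forward 15.4 m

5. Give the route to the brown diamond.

turn left 139°, forward 12.3 m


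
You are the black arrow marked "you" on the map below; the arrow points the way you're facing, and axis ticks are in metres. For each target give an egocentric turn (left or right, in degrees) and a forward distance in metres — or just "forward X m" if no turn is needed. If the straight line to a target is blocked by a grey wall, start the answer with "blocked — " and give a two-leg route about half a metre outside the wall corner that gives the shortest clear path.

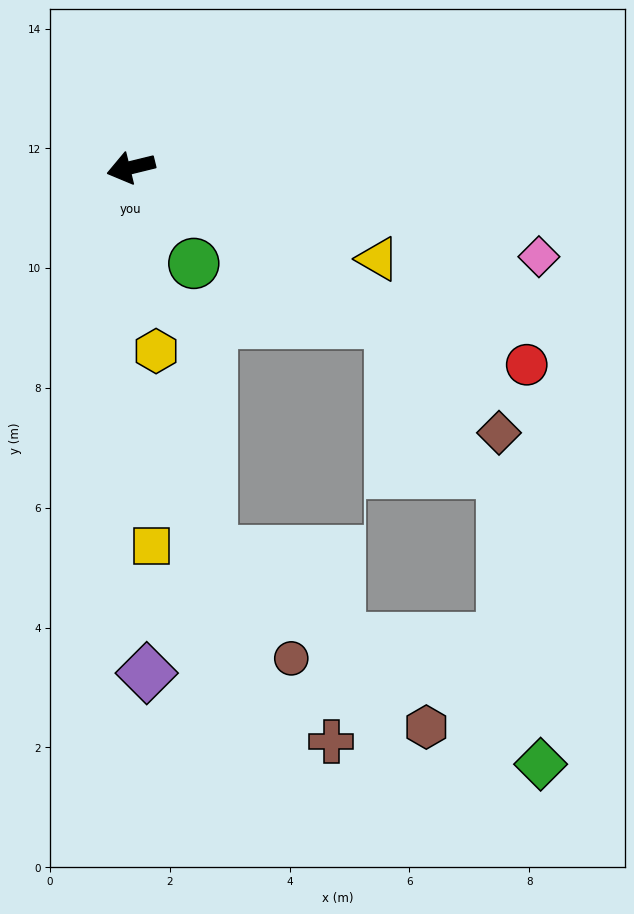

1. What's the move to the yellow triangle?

turn left 146°, forward 4.4 m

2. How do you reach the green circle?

turn left 109°, forward 1.9 m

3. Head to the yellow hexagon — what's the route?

turn left 84°, forward 3.1 m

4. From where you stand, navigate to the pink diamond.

turn left 154°, forward 7.0 m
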